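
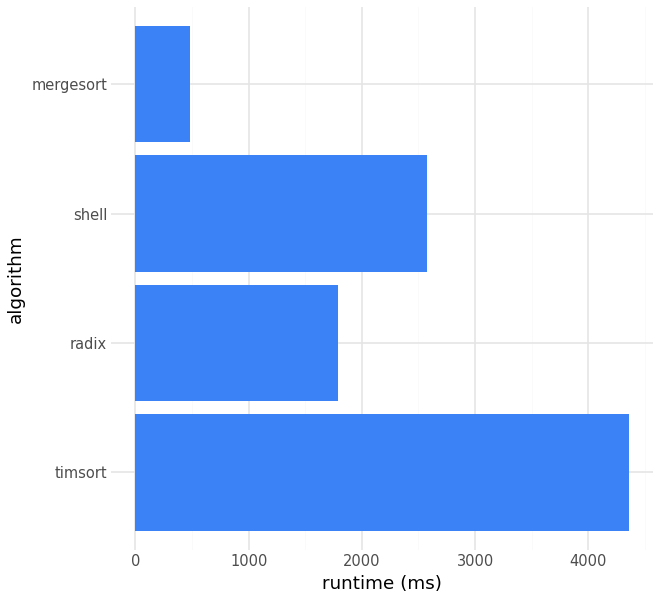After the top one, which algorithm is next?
Top 3: timsort ≈ 4500, shell ≈ 2500, radix ≈ 2000.

shell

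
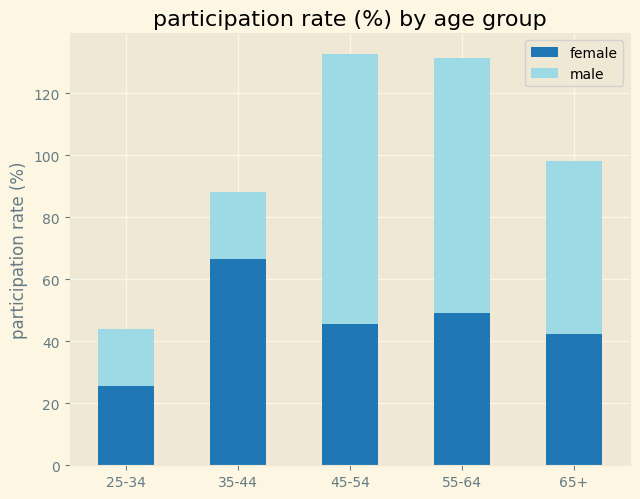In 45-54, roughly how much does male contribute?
male top ≈ 140, bottom ≈ 40; segment ≈ 100.

≈ 100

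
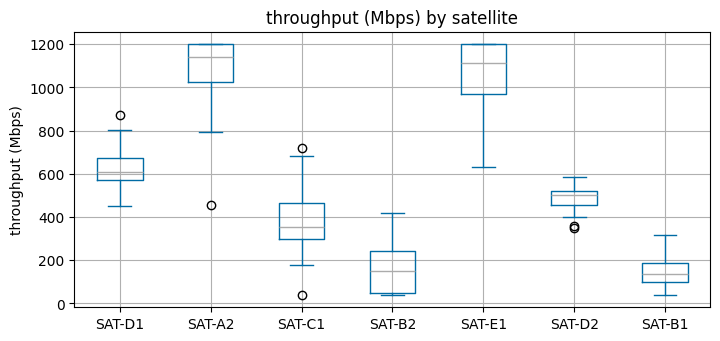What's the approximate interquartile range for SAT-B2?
≈ 200

Q3 ≈ 200, Q1 ≈ 0; IQR ≈ 200.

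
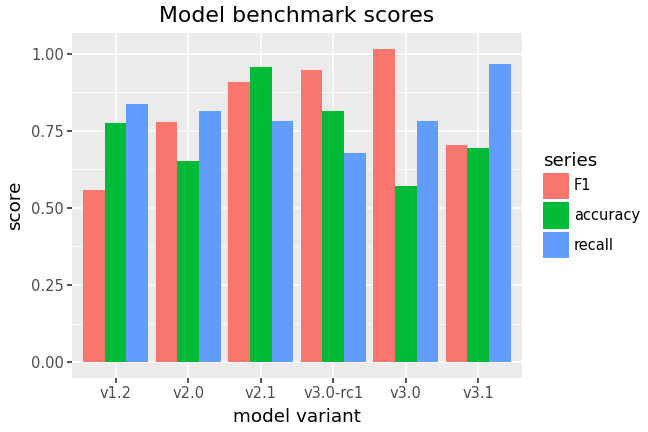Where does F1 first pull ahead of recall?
v2.0: F1 ≈ 0.8 vs recall ≈ 0.8 (not yet); v2.1: F1 ≈ 0.9 vs recall ≈ 0.8 (first crossover).

v2.1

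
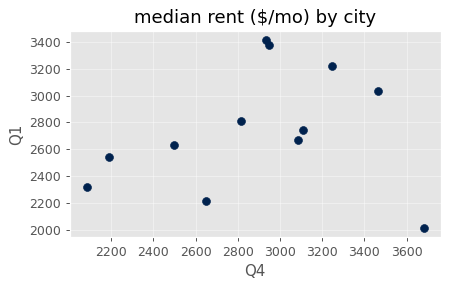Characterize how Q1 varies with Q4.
no clear correlation

Points are roughly uncorrelated; weak (|r| ≈ 0.2).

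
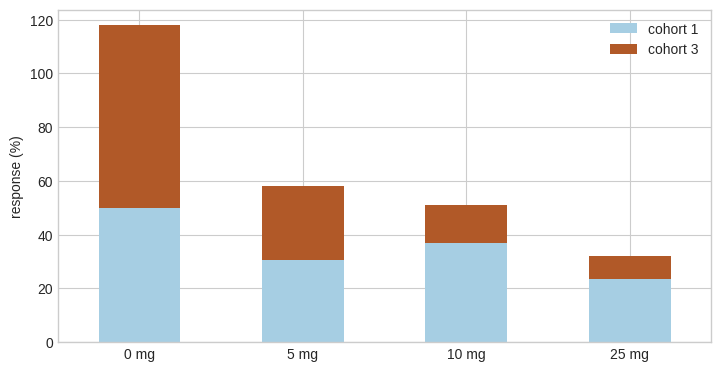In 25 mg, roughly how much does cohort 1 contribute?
≈ 20

cohort 1 top ≈ 20, bottom ≈ 0; segment ≈ 20.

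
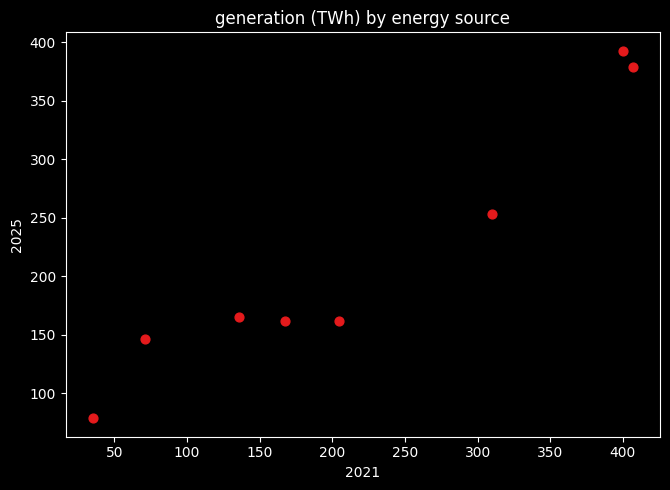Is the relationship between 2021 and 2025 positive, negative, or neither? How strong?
positive, strong

Points are positively correlated; strong (|r| ≈ 1.0).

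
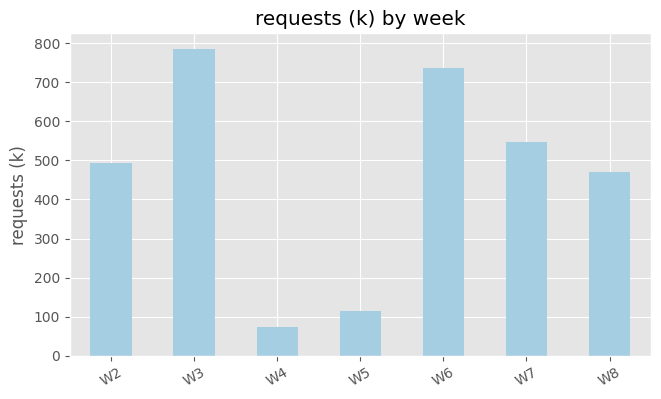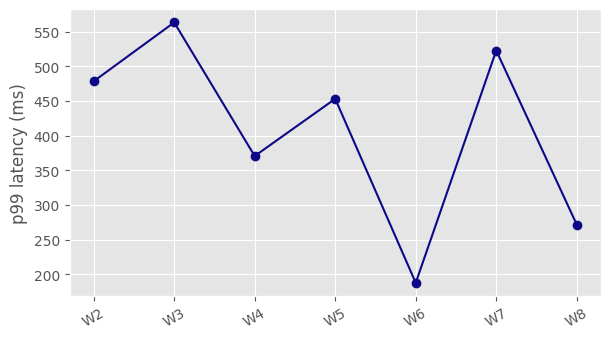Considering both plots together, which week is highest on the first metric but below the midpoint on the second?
Chart 2 median p99 latency (ms) ≈ 500; below-median weeks: W4, W6, W8. Among those, W6 has the highest requests (k) (≈ 700).

W6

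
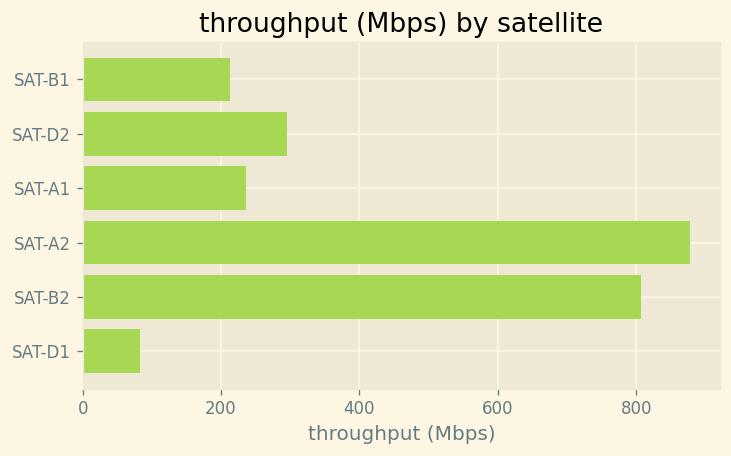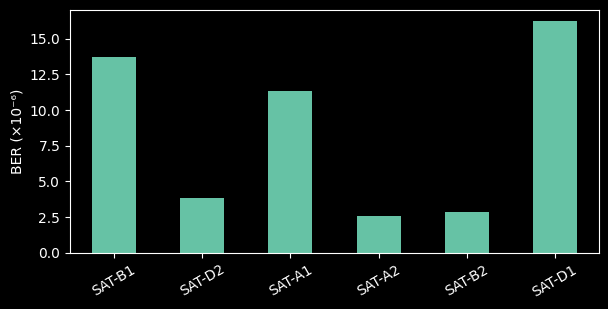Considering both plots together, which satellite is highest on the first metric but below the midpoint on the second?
SAT-A2

Chart 2 median BER (×10⁻⁶) ≈ 8; below-median satellites: SAT-D2, SAT-A2, SAT-B2. Among those, SAT-A2 has the highest throughput (Mbps) (≈ 900).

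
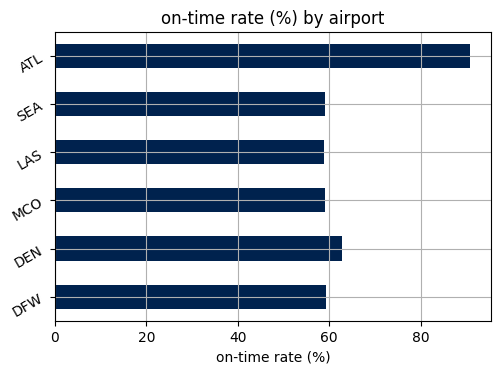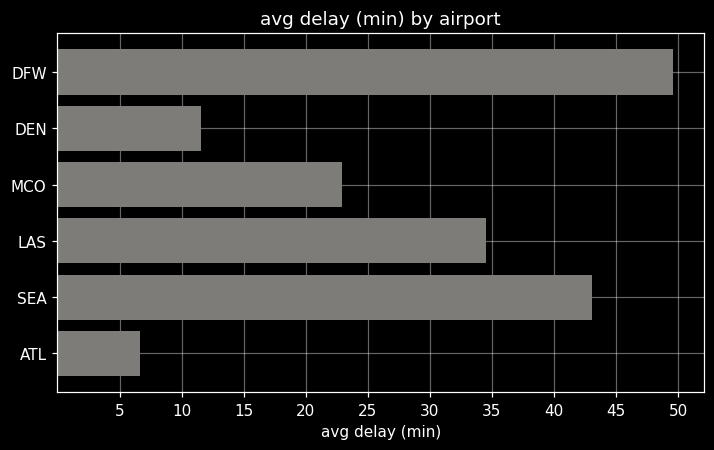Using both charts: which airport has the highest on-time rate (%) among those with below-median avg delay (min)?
ATL

Chart 2 median avg delay (min) ≈ 30; below-median airports: DEN, MCO, ATL. Among those, ATL has the highest on-time rate (%) (≈ 90).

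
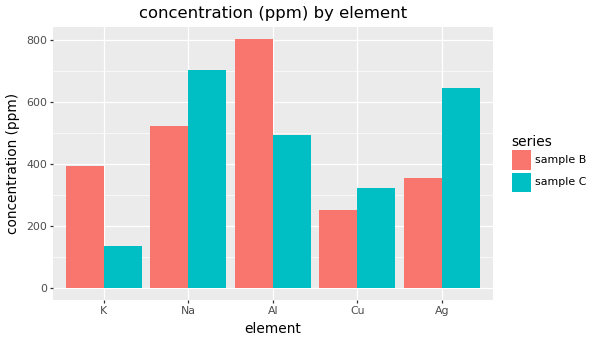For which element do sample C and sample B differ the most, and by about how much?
Al: sample C ≈ 500, sample B ≈ 800 → gap ≈ 300. Next-largest (Ag) is only ≈ 200.

Al, ≈ 300 ppm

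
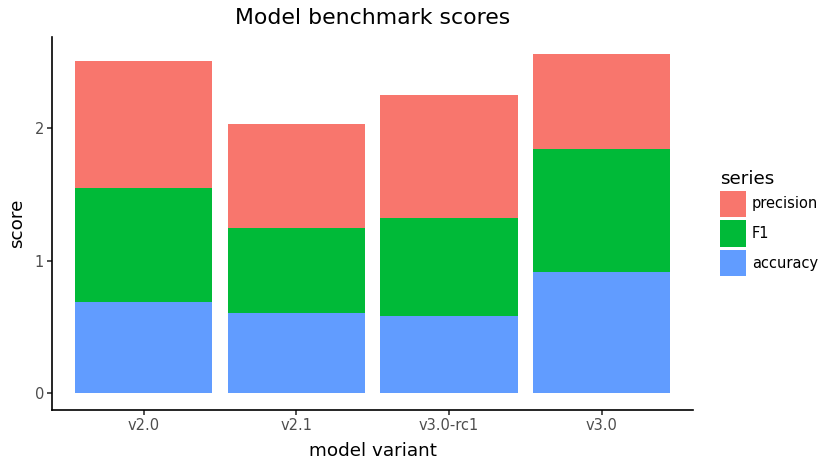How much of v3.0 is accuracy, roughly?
accuracy top ≈ 1.0, bottom ≈ 0.0; segment ≈ 1.0.

≈ 1.0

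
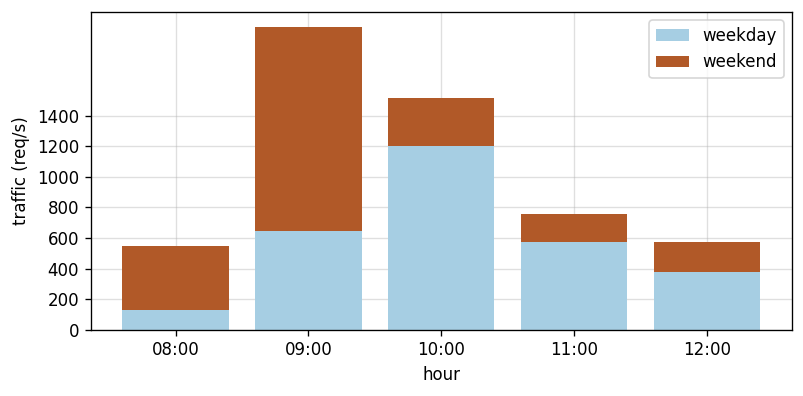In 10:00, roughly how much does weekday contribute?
≈ 1200

weekday top ≈ 1200, bottom ≈ 0; segment ≈ 1200.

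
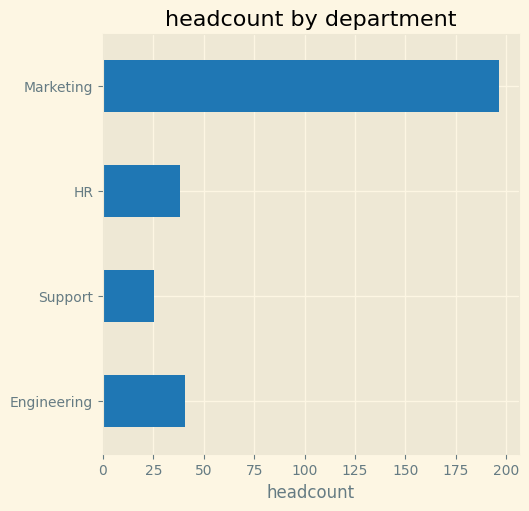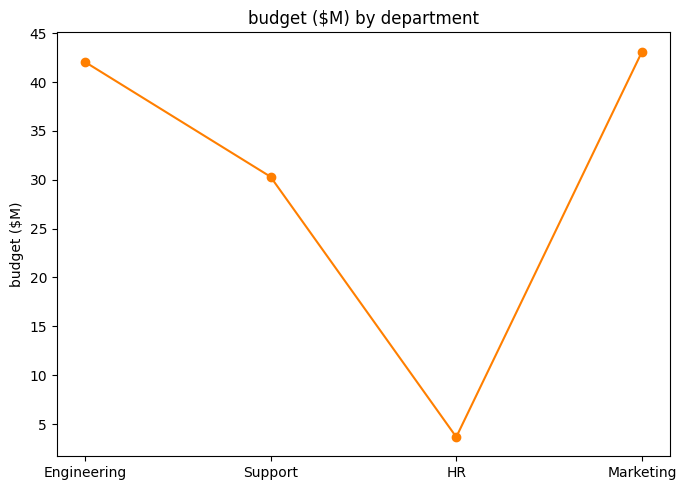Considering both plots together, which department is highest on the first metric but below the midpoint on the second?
HR

Chart 2 median budget ($M) ≈ 35; below-median departments: Support, HR. Among those, HR has the highest headcount (≈ 40).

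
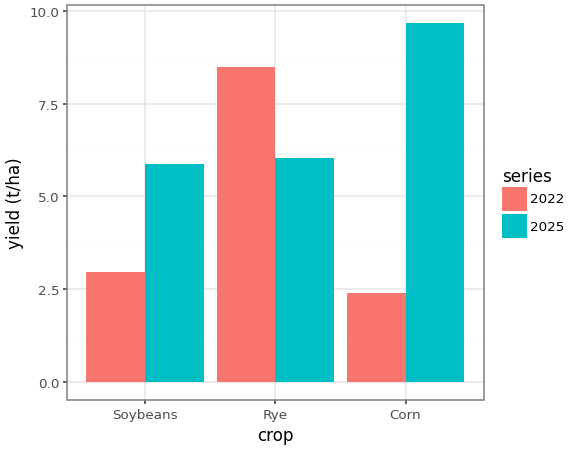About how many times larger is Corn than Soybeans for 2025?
≈ 1.67×

Corn ≈ 10, Soybeans ≈ 6; 10/6 ≈ 1.67.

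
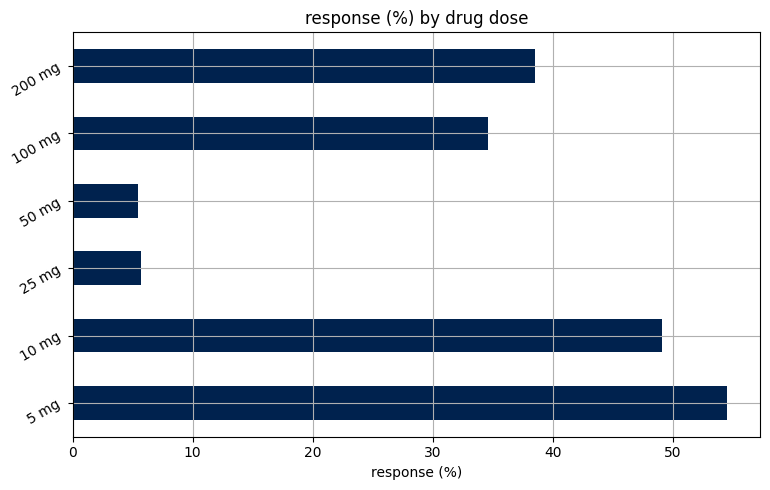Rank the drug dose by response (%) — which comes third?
200 mg

Top 4: 5 mg ≈ 55, 10 mg ≈ 50, 200 mg ≈ 40, 100 mg ≈ 35.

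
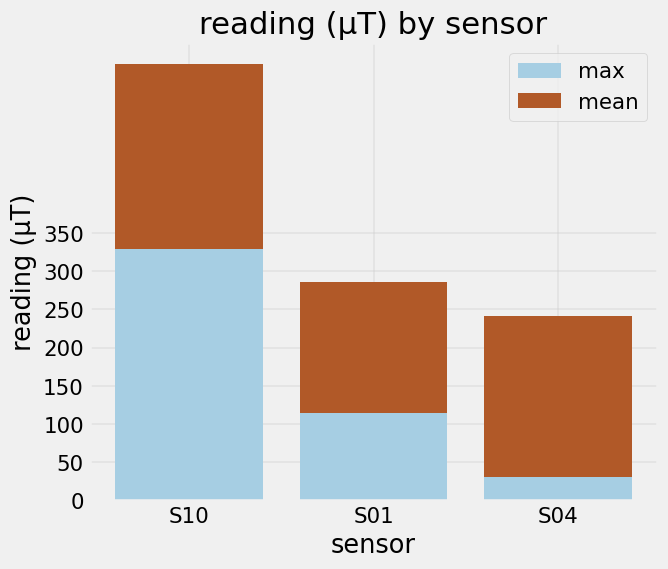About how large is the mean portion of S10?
≈ 200

mean top ≈ 550, bottom ≈ 350; segment ≈ 200.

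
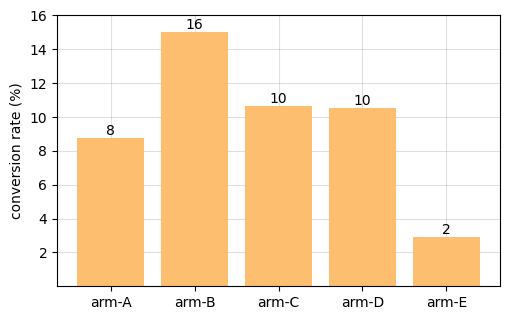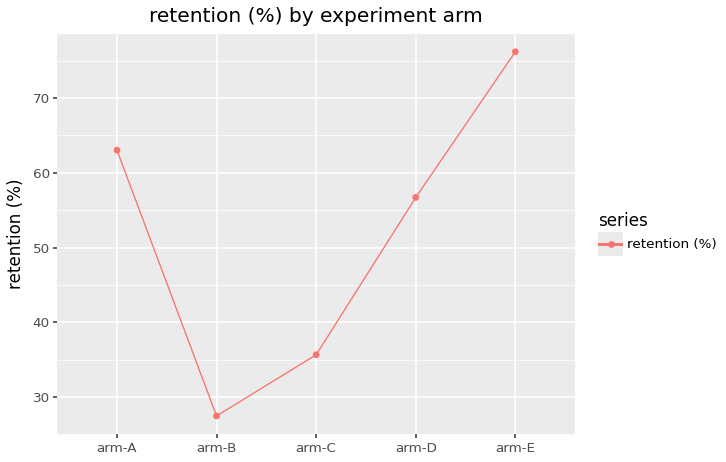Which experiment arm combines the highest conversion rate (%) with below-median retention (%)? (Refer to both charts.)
arm-B

Chart 2 median retention (%) ≈ 60; below-median experiment arms: arm-B, arm-C. Among those, arm-B has the highest conversion rate (%) (≈ 16).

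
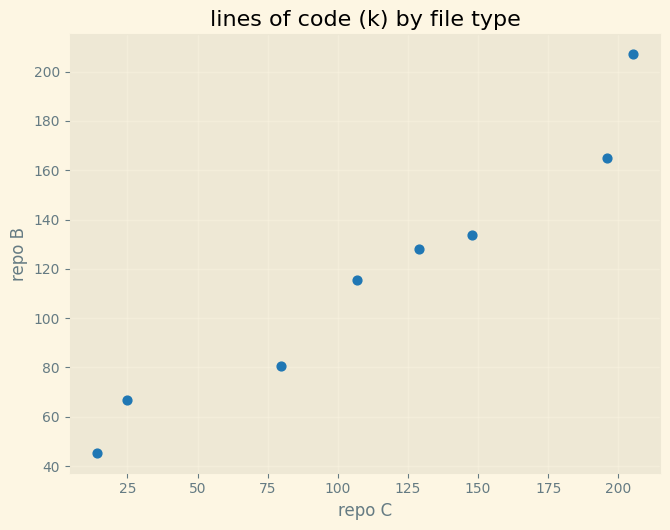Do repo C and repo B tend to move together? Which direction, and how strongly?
positive, strong

Points are positively correlated; strong (|r| ≈ 1.0).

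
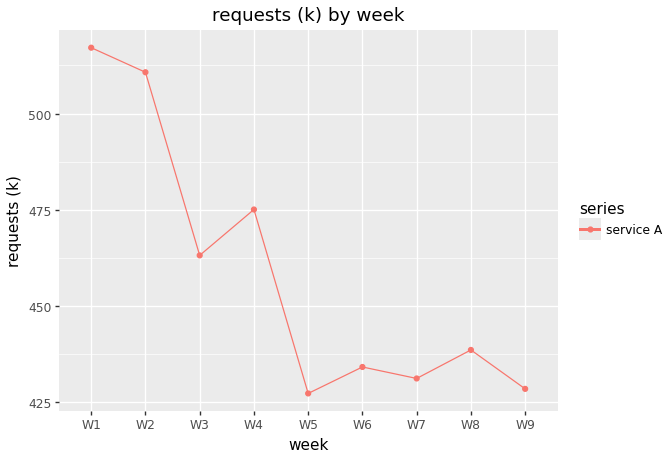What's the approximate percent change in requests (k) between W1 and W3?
≈ -11.5%

W1 ≈ 520, W3 ≈ 460; (460 − 520) / 520 ≈ -11.5%.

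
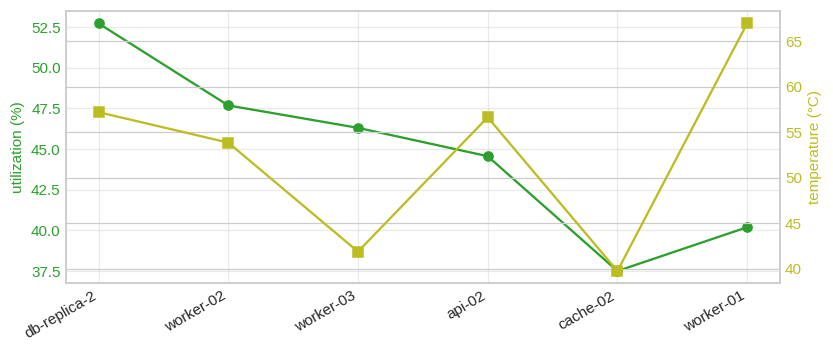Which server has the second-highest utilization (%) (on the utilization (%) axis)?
Top 3 (on the utilization (%) axis): db-replica-2 ≈ 52, worker-02 ≈ 48, worker-03 ≈ 46.

worker-02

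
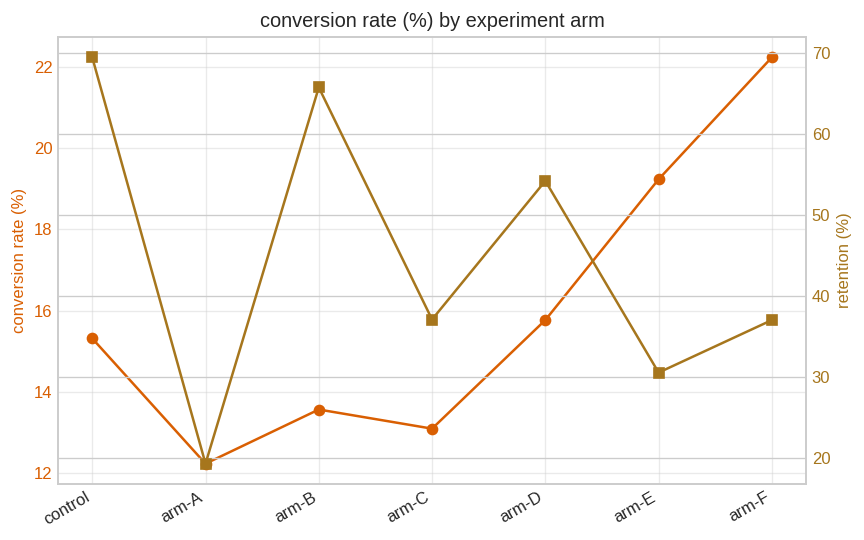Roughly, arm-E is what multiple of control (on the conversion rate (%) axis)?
≈ 1.27×

arm-E ≈ 19, control ≈ 15; 19/15 ≈ 1.27.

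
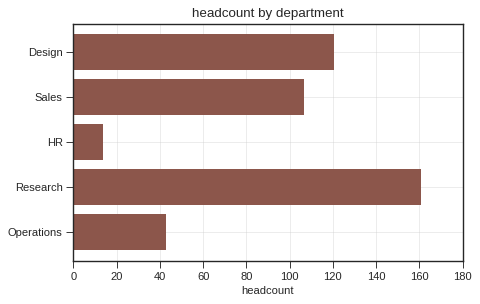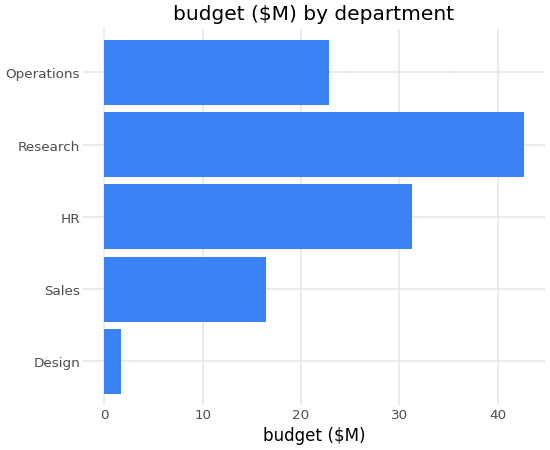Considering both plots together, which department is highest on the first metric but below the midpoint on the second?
Design

Chart 2 median budget ($M) ≈ 25; below-median departments: Design, Sales. Among those, Design has the highest headcount (≈ 120).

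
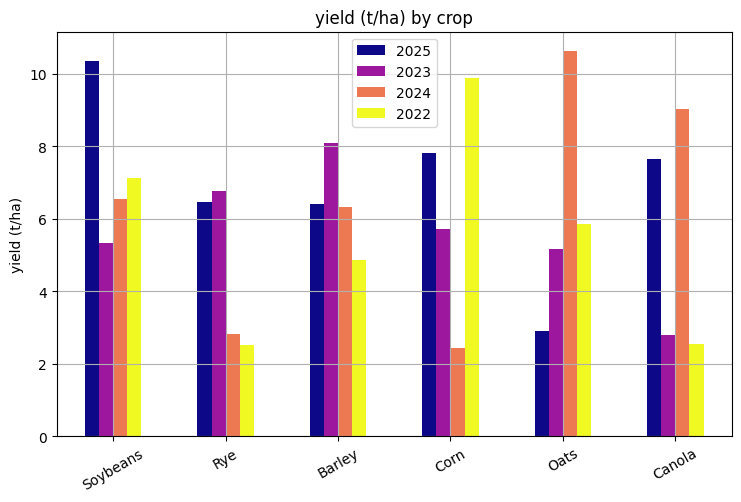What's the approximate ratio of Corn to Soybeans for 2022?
Corn ≈ 10, Soybeans ≈ 7; 10/7 ≈ 1.43.

≈ 1.43×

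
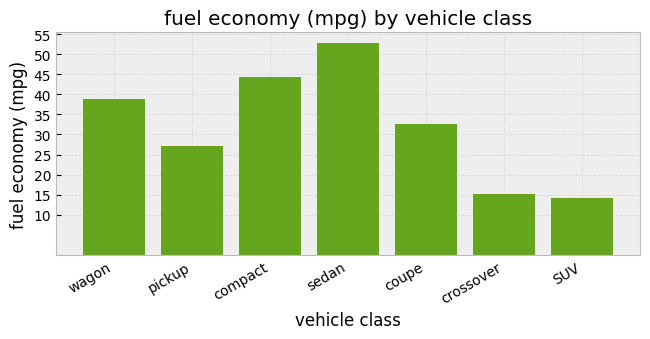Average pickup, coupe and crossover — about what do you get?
≈ 25

(25 + 35 + 15) / 3 ≈ 25.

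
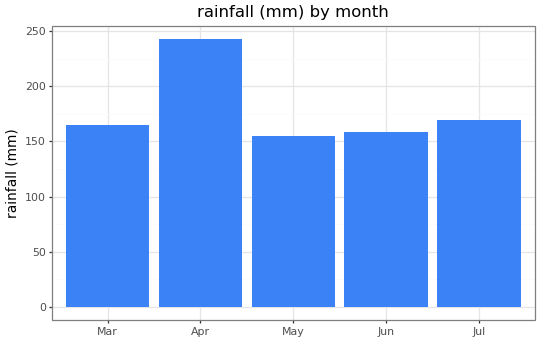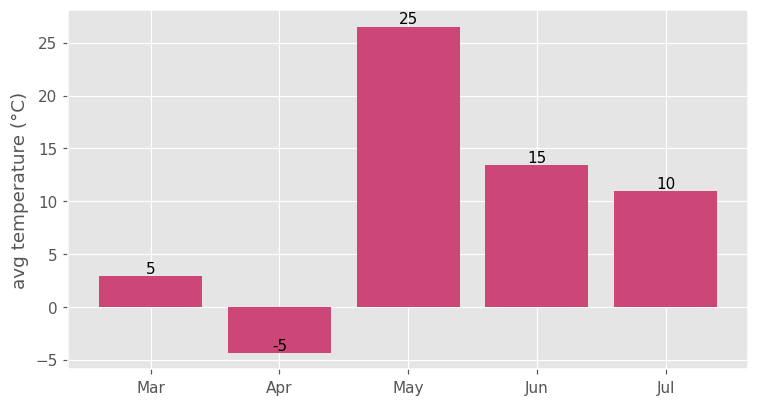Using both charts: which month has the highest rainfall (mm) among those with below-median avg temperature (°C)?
Apr

Chart 2 median avg temperature (°C) ≈ 10; below-median months: Mar, Apr. Among those, Apr has the highest rainfall (mm) (≈ 250).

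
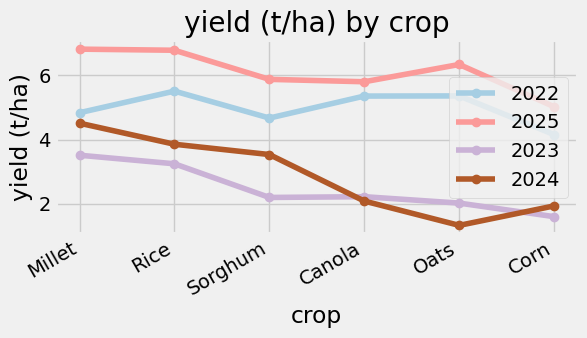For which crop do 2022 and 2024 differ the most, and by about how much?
Oats, ≈ 4.0 t/ha

Oats: 2022 ≈ 5.5, 2024 ≈ 1.5 → gap ≈ 4.0. Next-largest (Canola) is only ≈ 3.5.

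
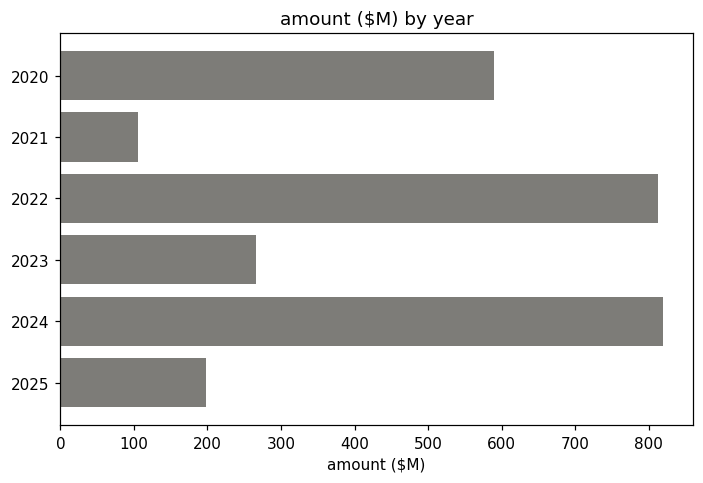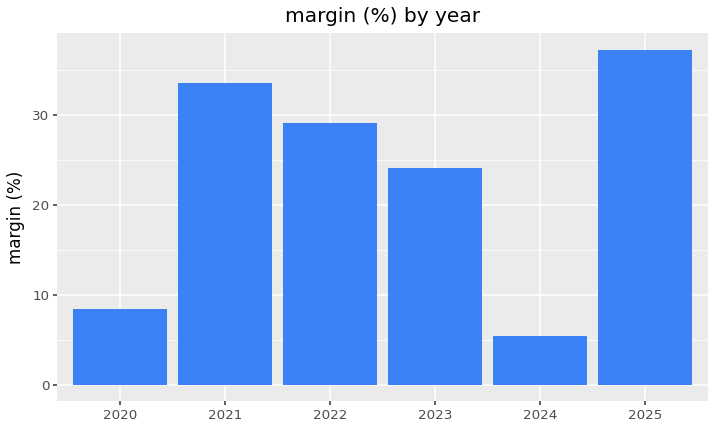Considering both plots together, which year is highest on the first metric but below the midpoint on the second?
Chart 2 median margin (%) ≈ 25; below-median years: 2020, 2023, 2024. Among those, 2024 has the highest amount ($M) (≈ 800).

2024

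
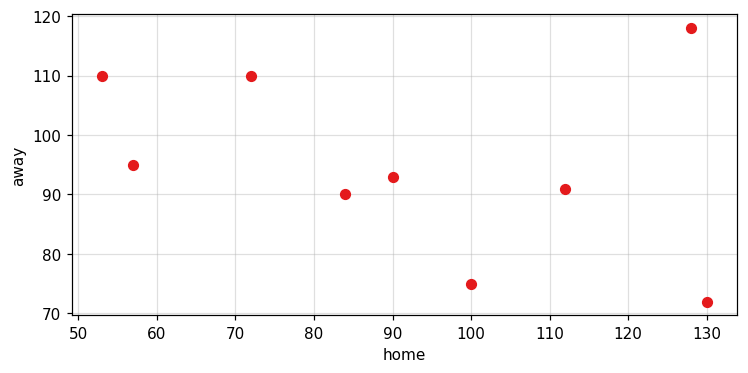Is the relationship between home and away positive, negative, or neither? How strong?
negative, weak

Points are negatively correlated; weak (|r| ≈ 0.3).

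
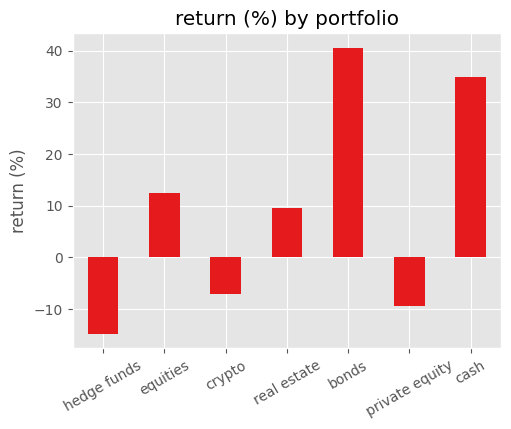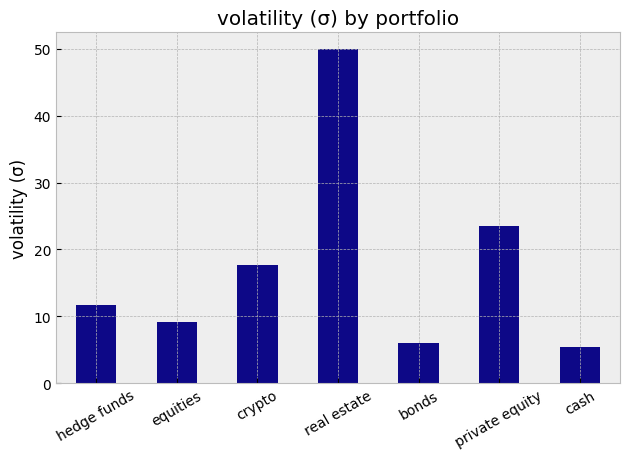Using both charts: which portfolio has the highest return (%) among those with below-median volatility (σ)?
bonds

Chart 2 median volatility (σ) ≈ 10; below-median portfolios: equities, bonds, cash. Among those, bonds has the highest return (%) (≈ 40).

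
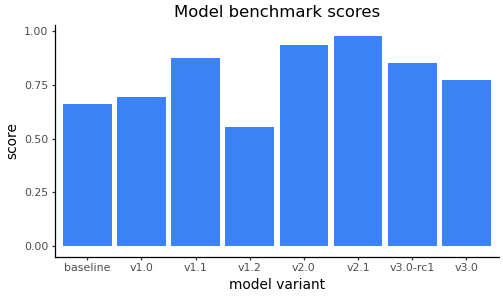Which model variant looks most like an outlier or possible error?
v1.2

v1.2 ≈ 0.6; the rest sit between ≈ 0.7 and ≈ 1.0.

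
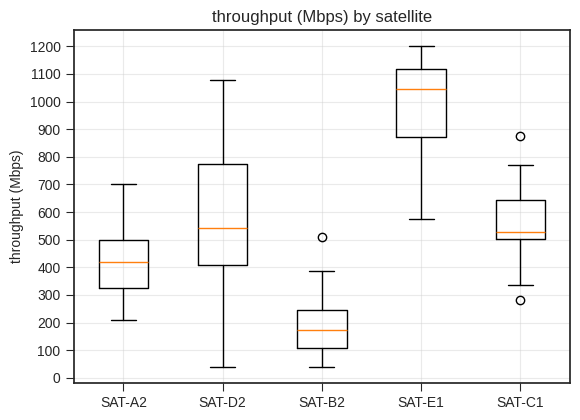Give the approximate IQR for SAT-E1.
Q3 ≈ 1100, Q1 ≈ 900; IQR ≈ 200.

≈ 200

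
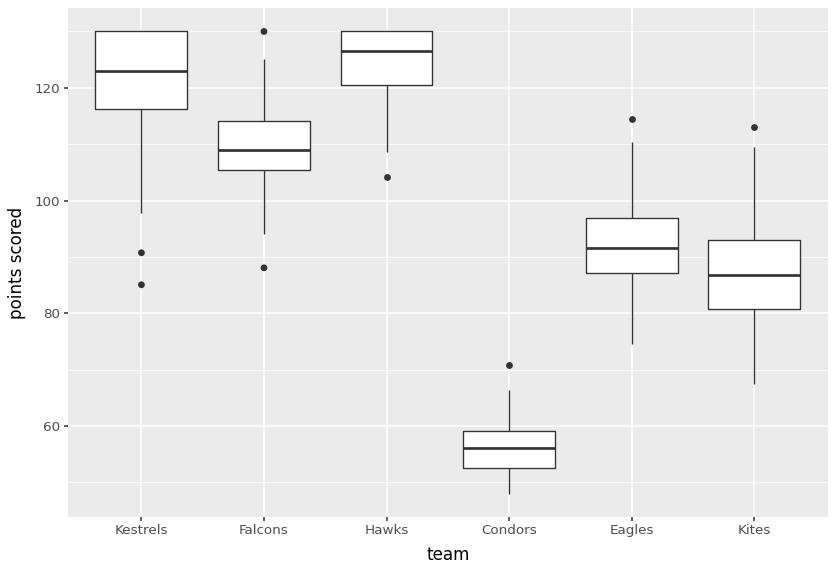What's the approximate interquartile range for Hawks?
Q3 ≈ 130, Q1 ≈ 120; IQR ≈ 10.

≈ 10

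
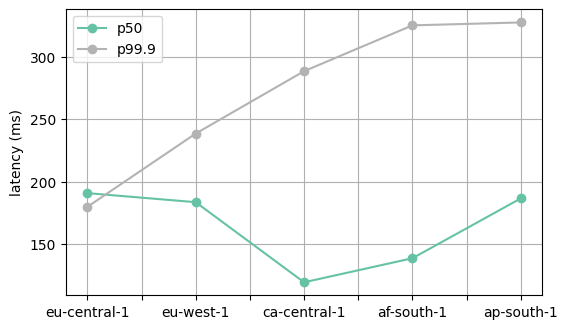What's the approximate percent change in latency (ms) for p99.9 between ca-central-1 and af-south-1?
ca-central-1 ≈ 280, af-south-1 ≈ 320; (320 − 280) / 280 ≈ +14.3%.

≈ +14.3%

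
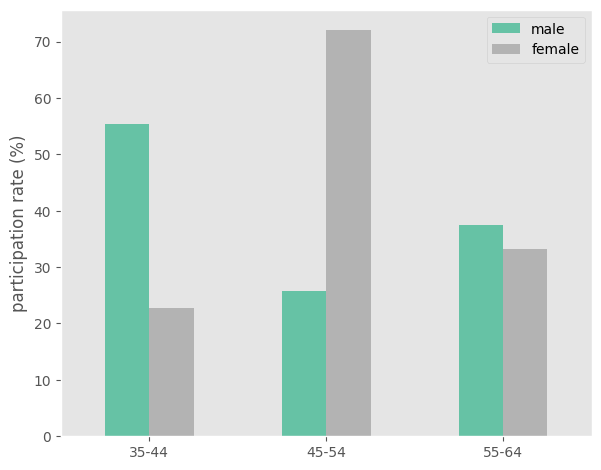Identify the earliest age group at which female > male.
35-44: female ≈ 20 vs male ≈ 60 (not yet); 45-54: female ≈ 70 vs male ≈ 30 (first crossover).

45-54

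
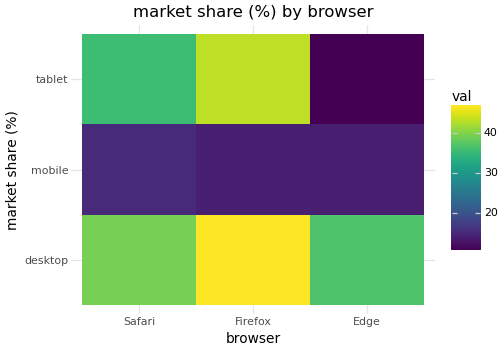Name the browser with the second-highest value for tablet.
Safari

Top 3 for tablet: Firefox ≈ 45, Safari ≈ 35, Edge ≈ 10.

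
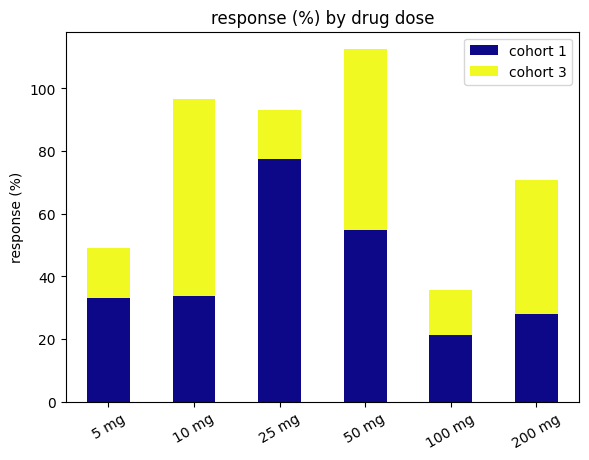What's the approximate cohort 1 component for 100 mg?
cohort 1 top ≈ 20, bottom ≈ 0; segment ≈ 20.

≈ 20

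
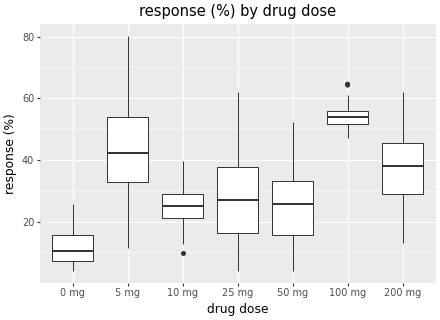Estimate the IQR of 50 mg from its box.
Q3 ≈ 35, Q1 ≈ 15; IQR ≈ 20.

≈ 20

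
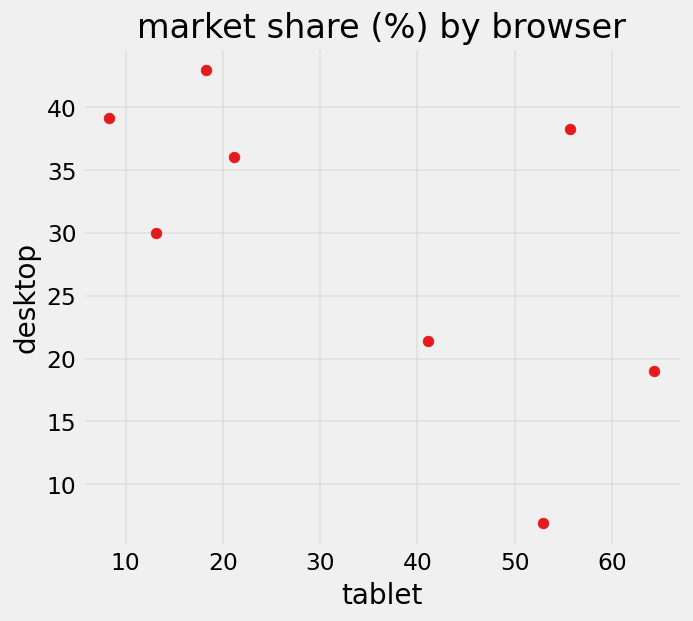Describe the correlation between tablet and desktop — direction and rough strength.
negative, moderate

Points are negatively correlated; moderate (|r| ≈ 0.6).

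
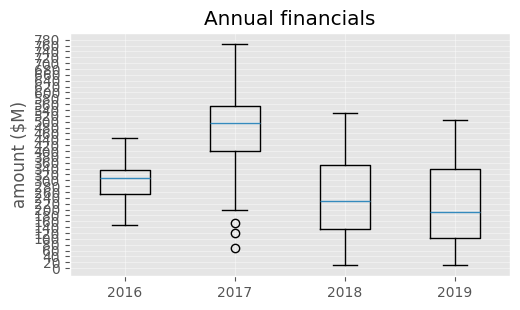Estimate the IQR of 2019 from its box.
≈ 240

Q3 ≈ 340, Q1 ≈ 100; IQR ≈ 240.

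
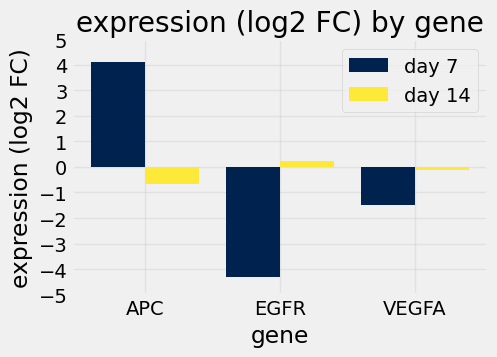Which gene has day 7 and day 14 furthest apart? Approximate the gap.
APC, ≈ 5 log2 FC

APC: day 7 ≈ 4, day 14 ≈ -1 → gap ≈ 5. Next-largest (EGFR) is only ≈ 4.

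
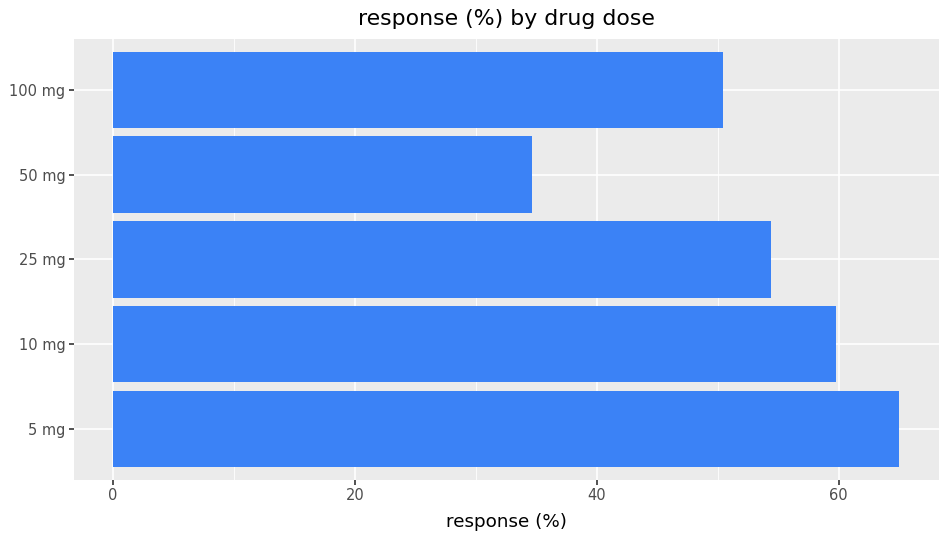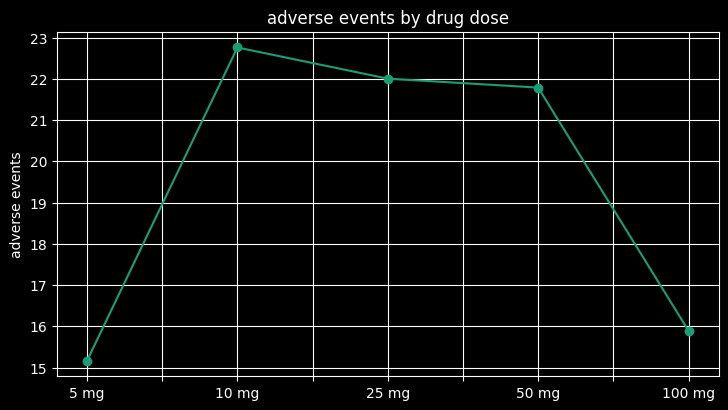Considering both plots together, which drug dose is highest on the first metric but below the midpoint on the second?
Chart 2 median adverse events ≈ 20; below-median drug doses: 5 mg, 100 mg. Among those, 5 mg has the highest response (%) (≈ 70).

5 mg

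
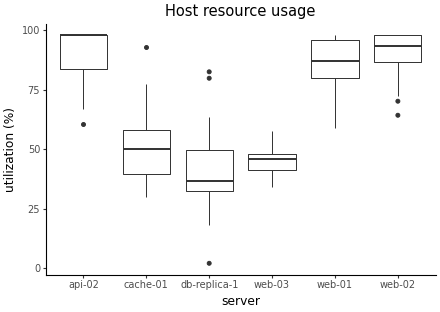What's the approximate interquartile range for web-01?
≈ 15

Q3 ≈ 95, Q1 ≈ 80; IQR ≈ 15.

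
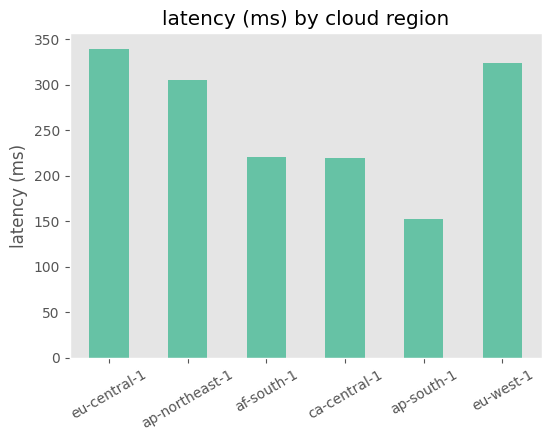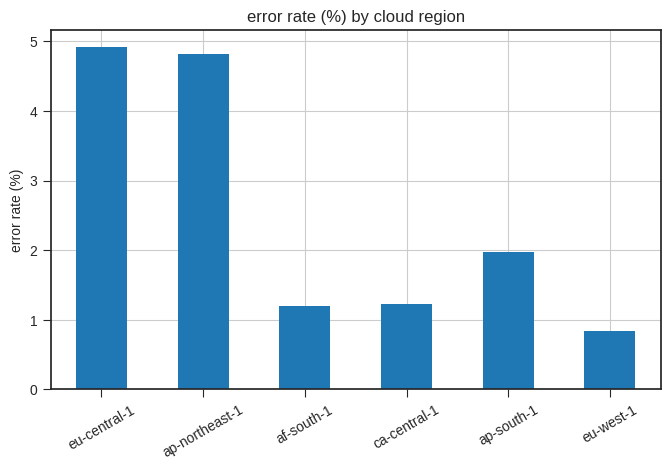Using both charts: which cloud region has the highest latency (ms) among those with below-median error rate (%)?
eu-west-1

Chart 2 median error rate (%) ≈ 1.5; below-median cloud regions: af-south-1, ca-central-1, eu-west-1. Among those, eu-west-1 has the highest latency (ms) (≈ 300).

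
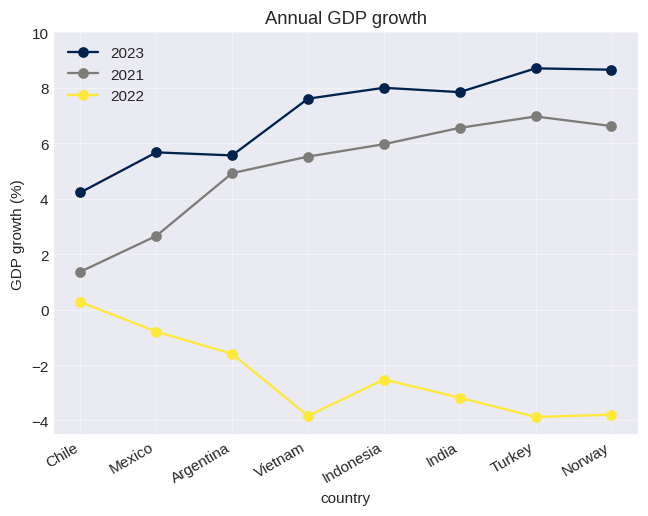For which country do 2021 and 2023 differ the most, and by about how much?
Mexico: 2021 ≈ 2, 2023 ≈ 6 → gap ≈ 4. Next-largest (Chile) is only ≈ 2.

Mexico, ≈ 4 %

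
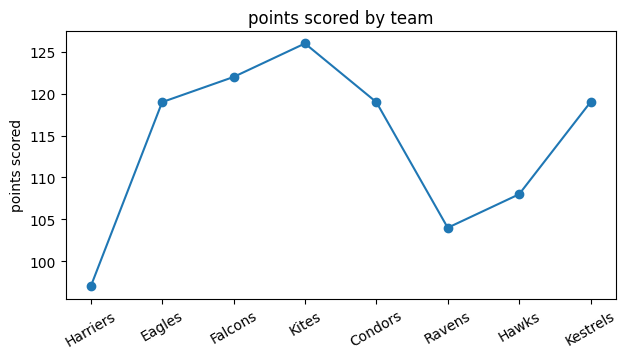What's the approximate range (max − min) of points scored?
Max Kites ≈ 125, min Harriers ≈ 95; range ≈ 30.

≈ 30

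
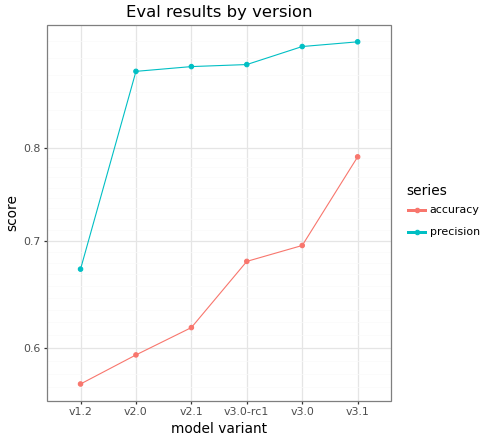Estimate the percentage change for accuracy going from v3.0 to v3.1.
≈ +14.3%

v3.0 ≈ 0.70, v3.1 ≈ 0.80; (0.80 − 0.70) / 0.70 ≈ +14.3%.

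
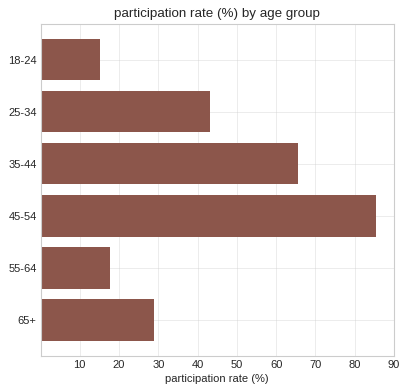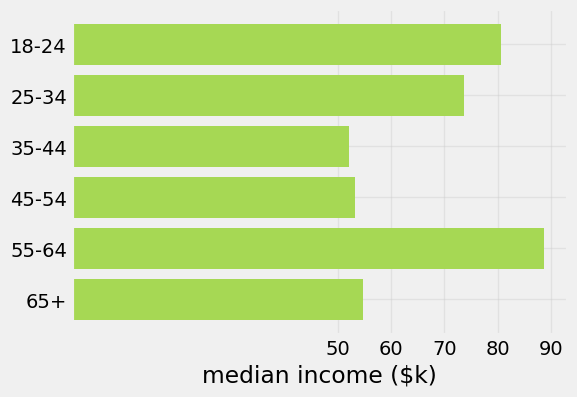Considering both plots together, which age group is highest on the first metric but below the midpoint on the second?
45-54

Chart 2 median median income ($k) ≈ 60; below-median age groups: 35-44, 45-54, 65+. Among those, 45-54 has the highest participation rate (%) (≈ 90).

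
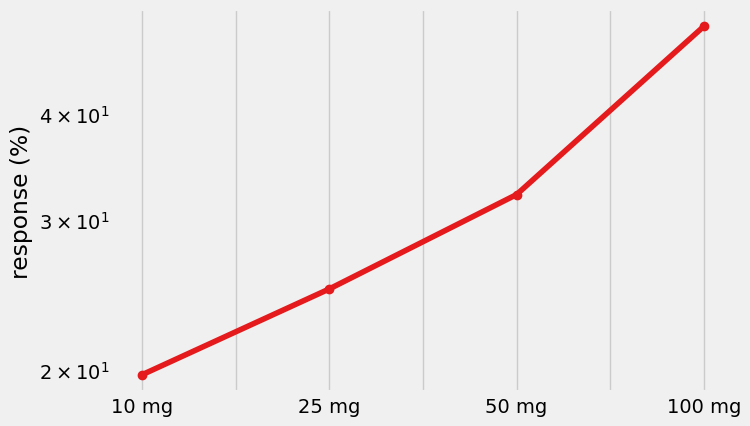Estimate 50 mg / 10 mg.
≈ 1.5×

50 mg ≈ 30, 10 mg ≈ 20; 30/20 ≈ 1.5.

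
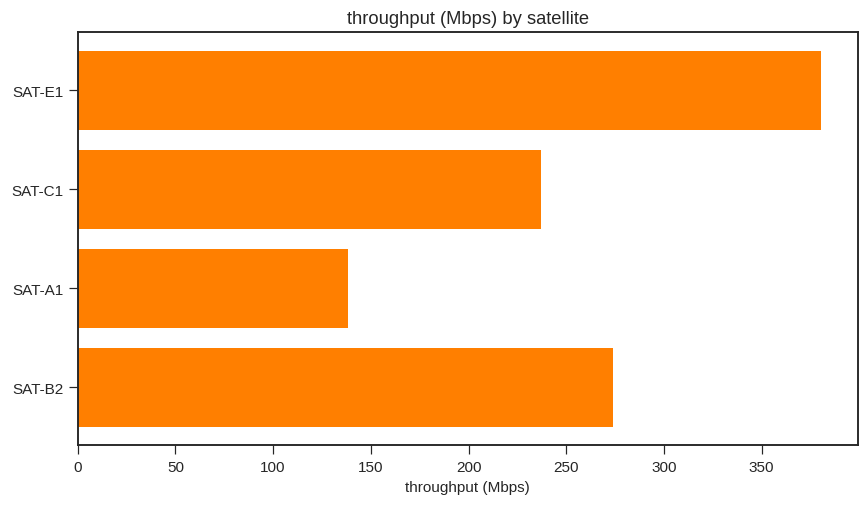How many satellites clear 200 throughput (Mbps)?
Above 200: SAT-E1, SAT-C1, SAT-B2.

3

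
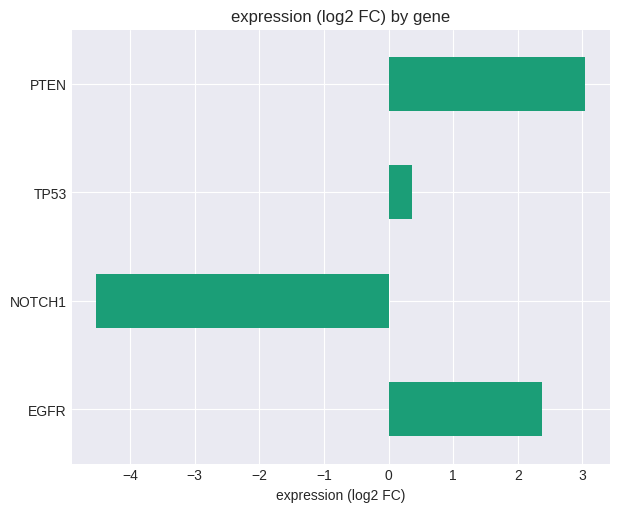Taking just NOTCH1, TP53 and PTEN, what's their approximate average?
(-5 + 0 + 3) / 3 ≈ -1.

≈ -1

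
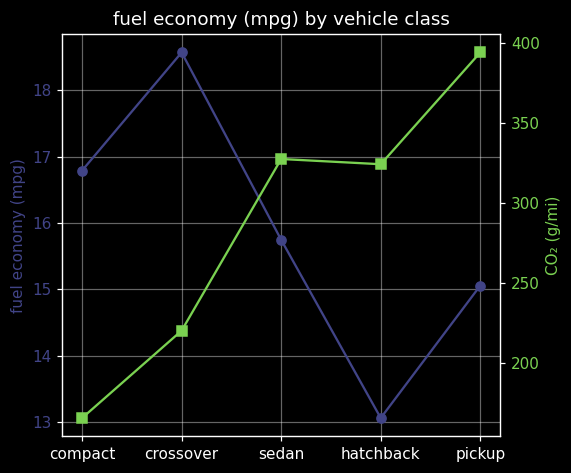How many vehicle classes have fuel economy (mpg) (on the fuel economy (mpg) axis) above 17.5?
Above 17.5: crossover.

1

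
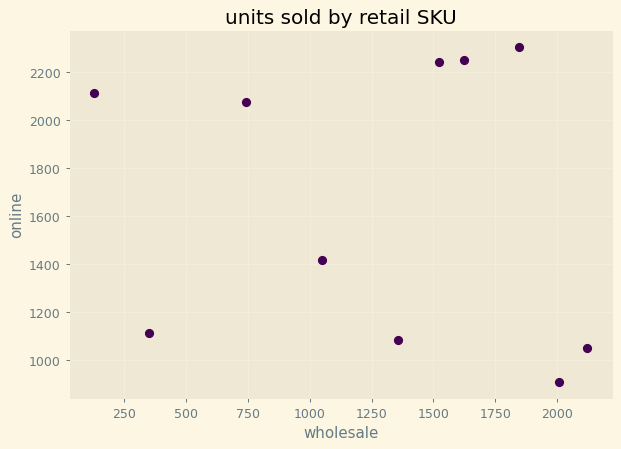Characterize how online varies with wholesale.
no clear correlation

Points are roughly uncorrelated; weak (|r| ≈ 0.2).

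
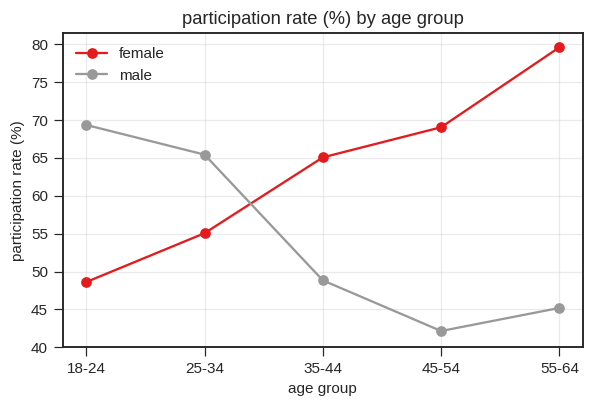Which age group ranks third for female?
Top 4 for female: 55-64 ≈ 80, 45-54 ≈ 70, 35-44 ≈ 65, 25-34 ≈ 55.

35-44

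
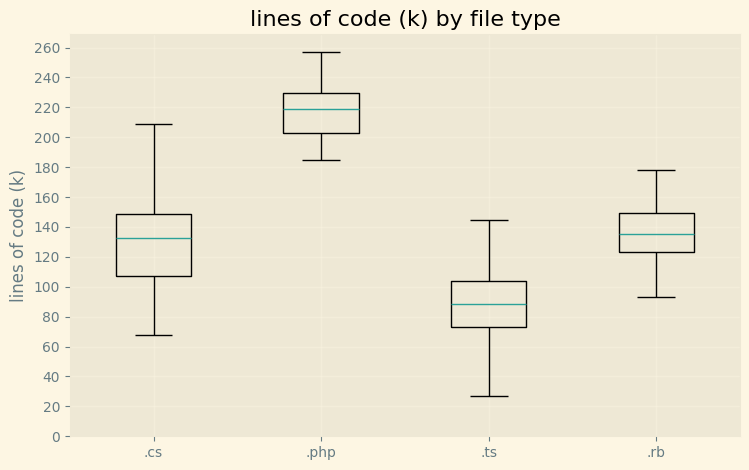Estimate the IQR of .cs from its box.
Q3 ≈ 140, Q1 ≈ 100; IQR ≈ 40.

≈ 40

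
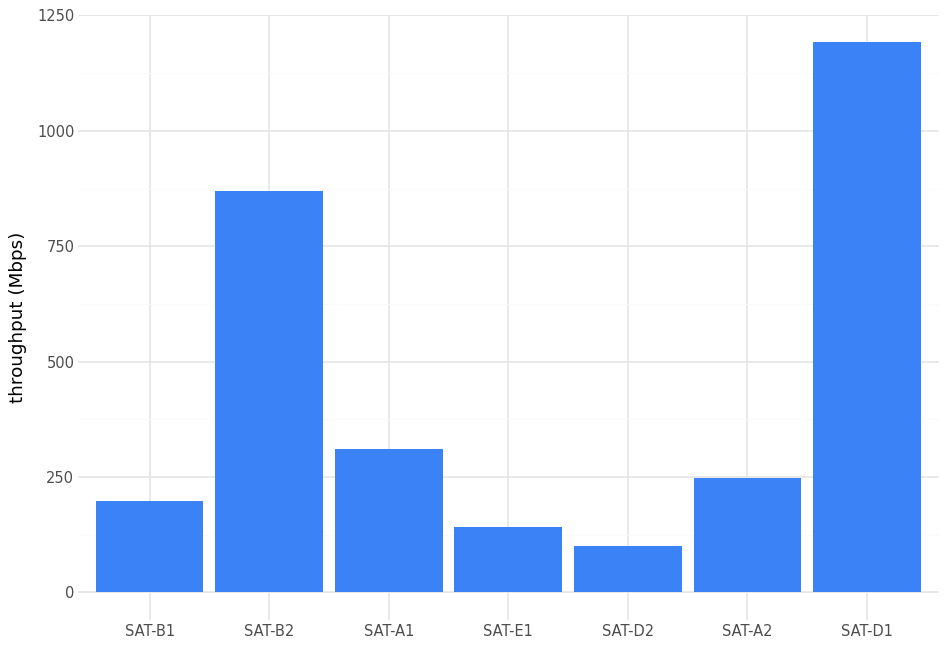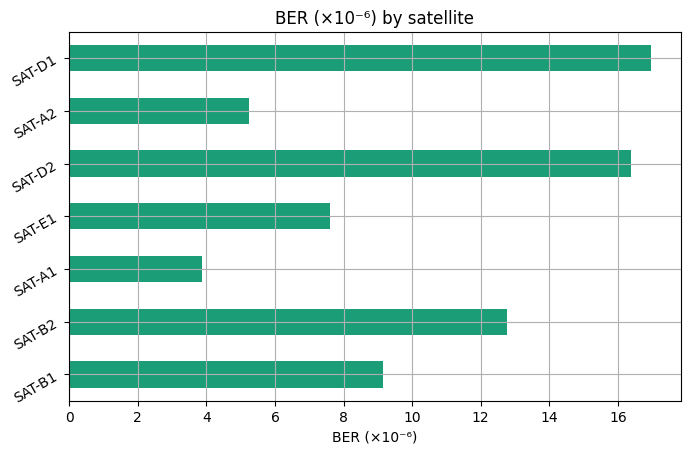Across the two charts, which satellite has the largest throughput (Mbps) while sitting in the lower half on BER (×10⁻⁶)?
SAT-A1

Chart 2 median BER (×10⁻⁶) ≈ 10; below-median satellites: SAT-A1, SAT-E1, SAT-A2. Among those, SAT-A1 has the highest throughput (Mbps) (≈ 400).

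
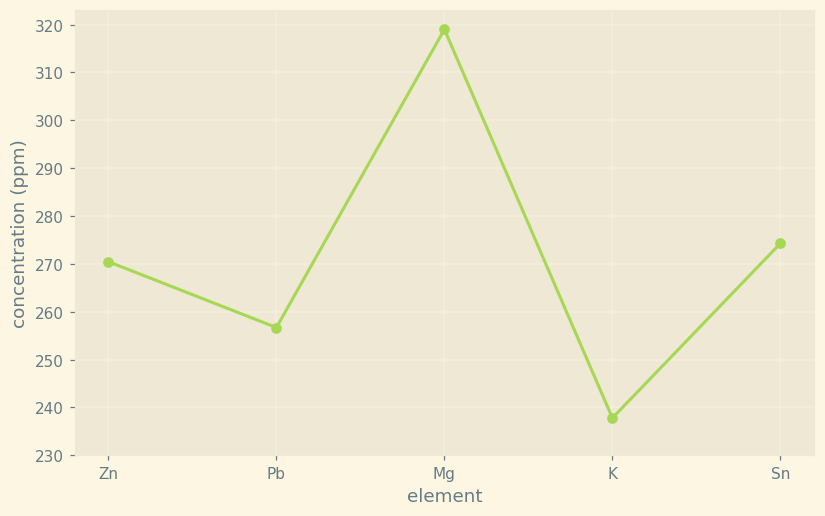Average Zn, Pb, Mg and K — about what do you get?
(270 + 260 + 320 + 240) / 4 ≈ 272.

≈ 272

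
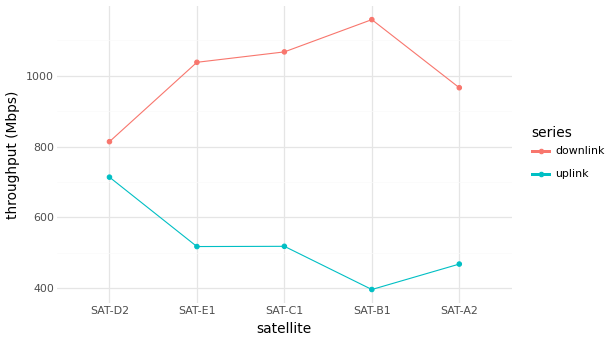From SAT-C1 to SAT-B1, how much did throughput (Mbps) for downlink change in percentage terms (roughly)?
SAT-C1 ≈ 1100, SAT-B1 ≈ 1200; (1200 − 1100) / 1100 ≈ +9.1%.

≈ +9.1%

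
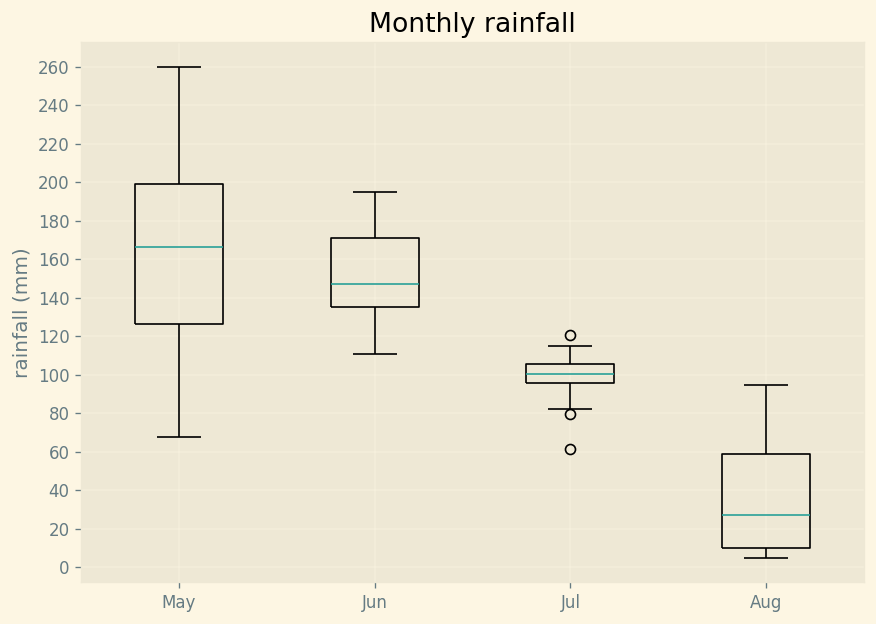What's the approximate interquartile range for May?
Q3 ≈ 200, Q1 ≈ 120; IQR ≈ 80.

≈ 80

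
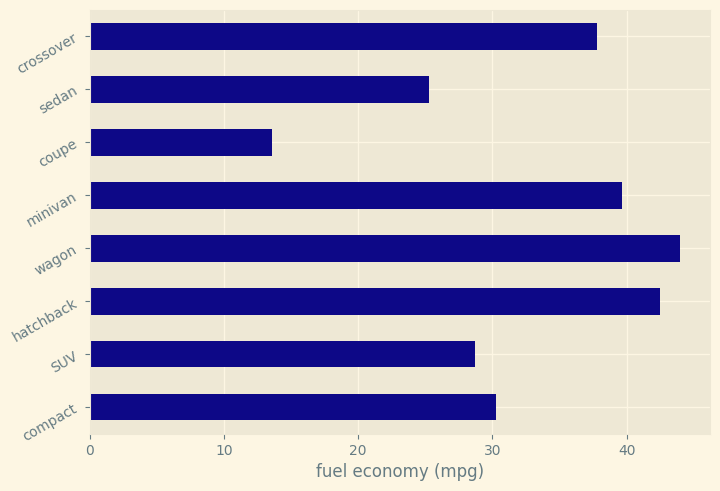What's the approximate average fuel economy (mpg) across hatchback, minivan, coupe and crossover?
≈ 34

(40 + 40 + 15 + 40) / 4 ≈ 34.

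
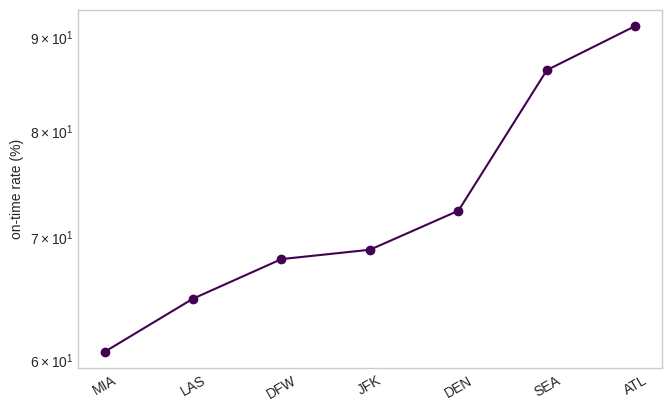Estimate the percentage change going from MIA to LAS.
MIA ≈ 60, LAS ≈ 65; (65 − 60) / 60 ≈ +8.3%.

≈ +8.3%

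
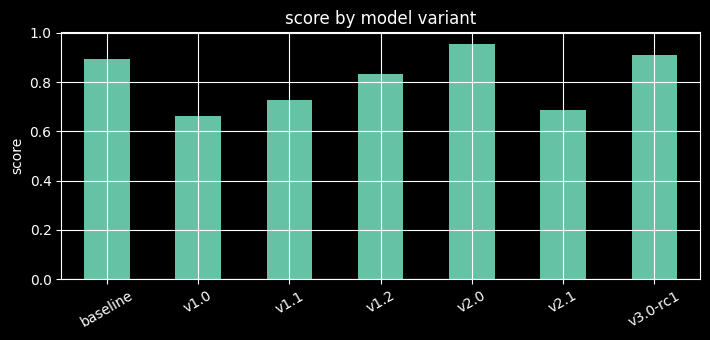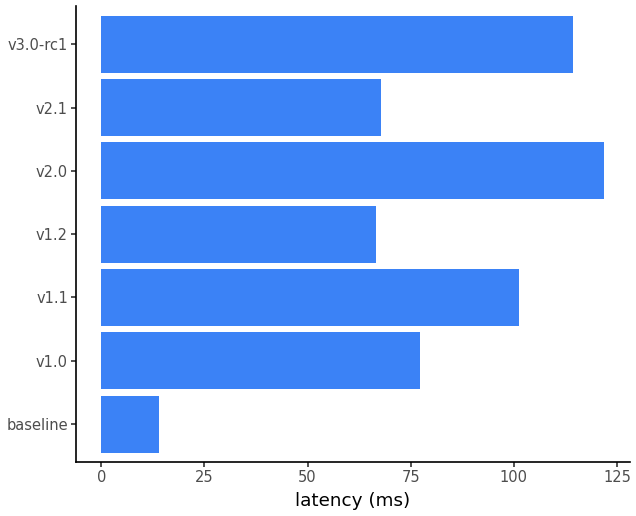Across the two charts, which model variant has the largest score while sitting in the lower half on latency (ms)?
Chart 2 median latency (ms) ≈ 80; below-median model variants: baseline, v1.2, v2.1. Among those, baseline has the highest score (≈ 0.9).

baseline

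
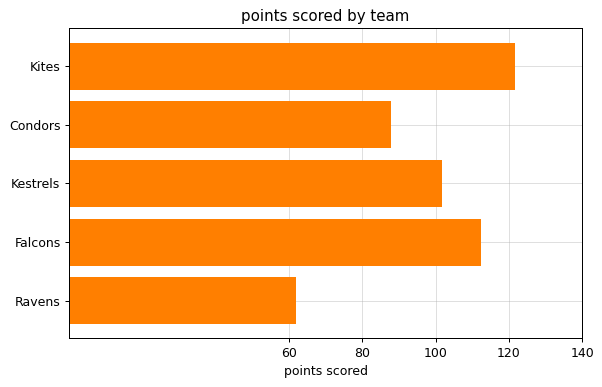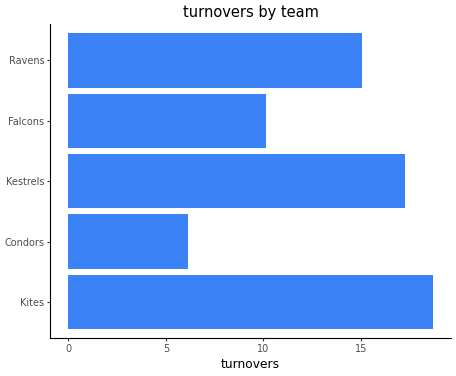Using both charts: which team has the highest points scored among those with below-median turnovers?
Chart 2 median turnovers ≈ 16; below-median teams: Condors, Falcons. Among those, Falcons has the highest points scored (≈ 120).

Falcons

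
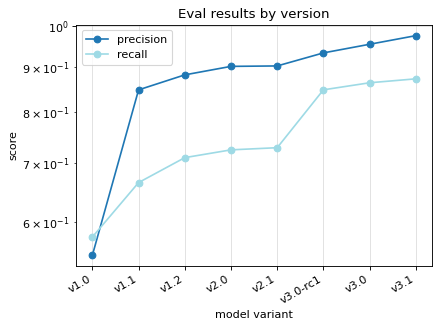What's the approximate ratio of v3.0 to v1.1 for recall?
≈ 1.31×

v3.0 ≈ 0.85, v1.1 ≈ 0.65; 0.85/0.65 ≈ 1.31.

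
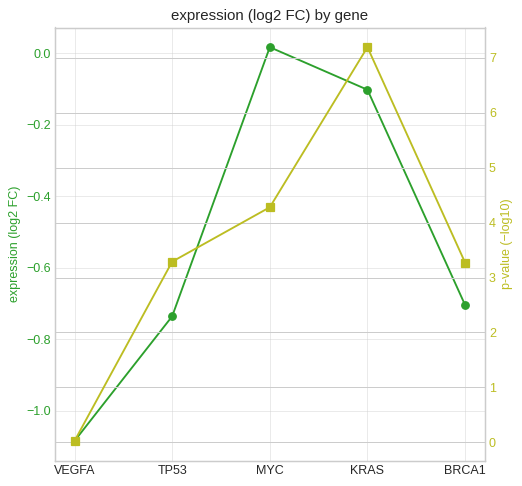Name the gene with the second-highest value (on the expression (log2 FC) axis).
KRAS

Top 3 (on the expression (log2 FC) axis): MYC ≈ 0.0, KRAS ≈ -0.1, BRCA1 ≈ -0.7.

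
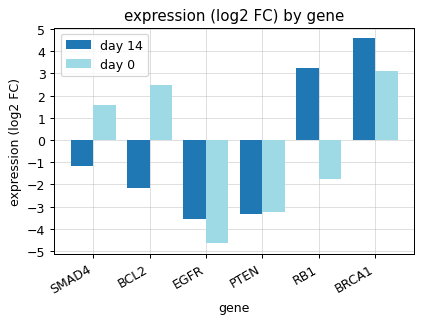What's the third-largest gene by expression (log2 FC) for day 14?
SMAD4

Top 4 for day 14: BRCA1 ≈ 5, RB1 ≈ 3, SMAD4 ≈ -1, BCL2 ≈ -2.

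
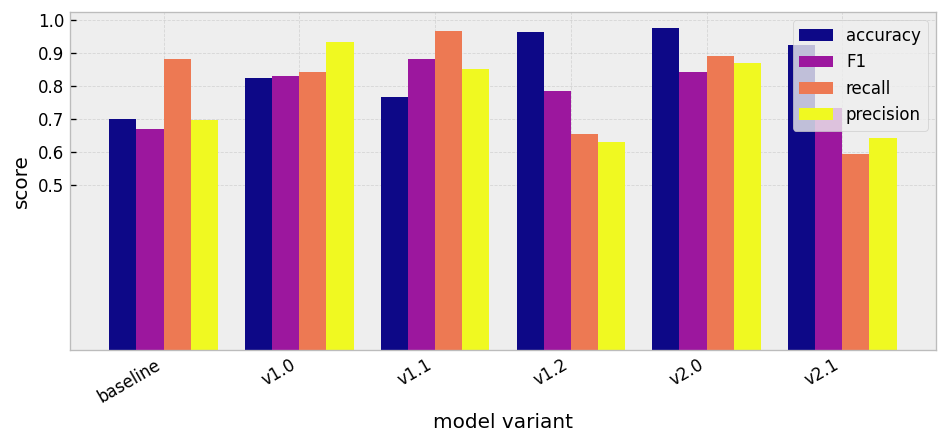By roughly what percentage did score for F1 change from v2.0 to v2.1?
≈ -12.5%

v2.0 ≈ 0.8, v2.1 ≈ 0.7; (0.7 − 0.8) / 0.8 ≈ -12.5%.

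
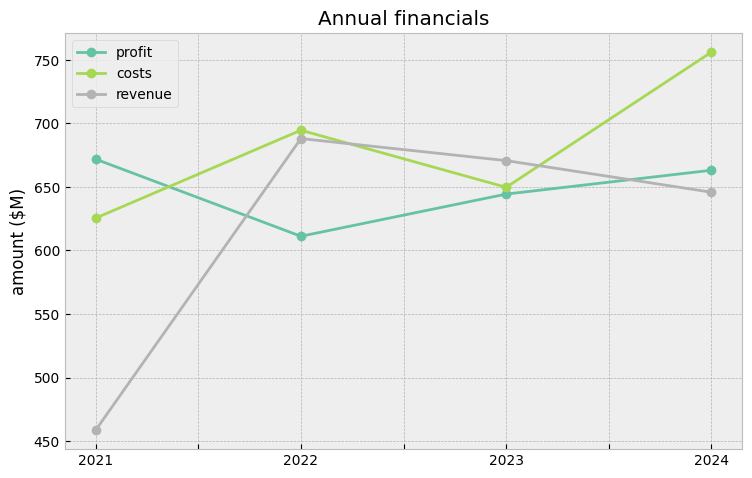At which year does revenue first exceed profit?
2022

2021: revenue ≈ 450 vs profit ≈ 675 (not yet); 2022: revenue ≈ 700 vs profit ≈ 600 (first crossover).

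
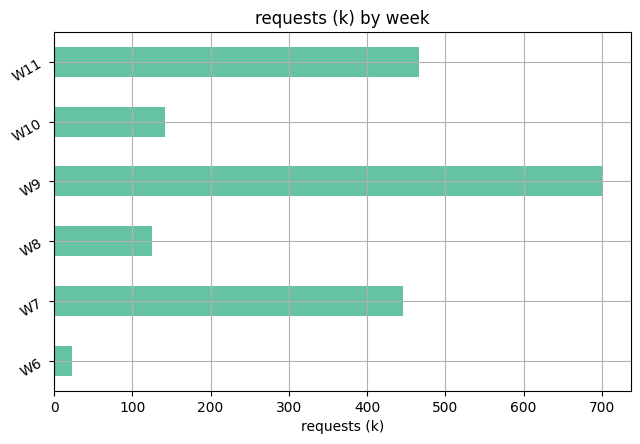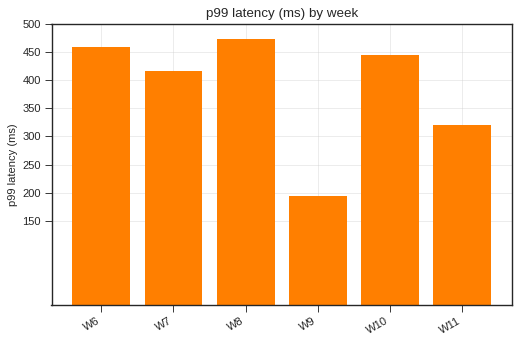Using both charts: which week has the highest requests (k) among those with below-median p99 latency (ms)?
Chart 2 median p99 latency (ms) ≈ 450; below-median weeks: W7, W9, W11. Among those, W9 has the highest requests (k) (≈ 700).

W9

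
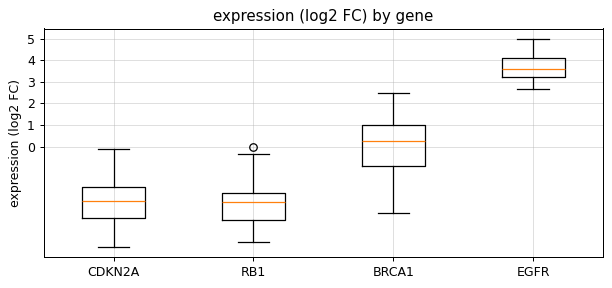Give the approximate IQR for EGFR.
Q3 ≈ 4, Q1 ≈ 3; IQR ≈ 1.

≈ 1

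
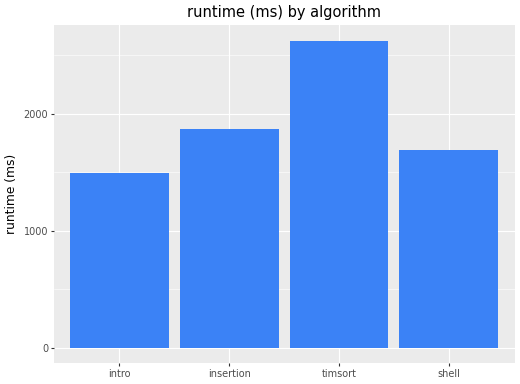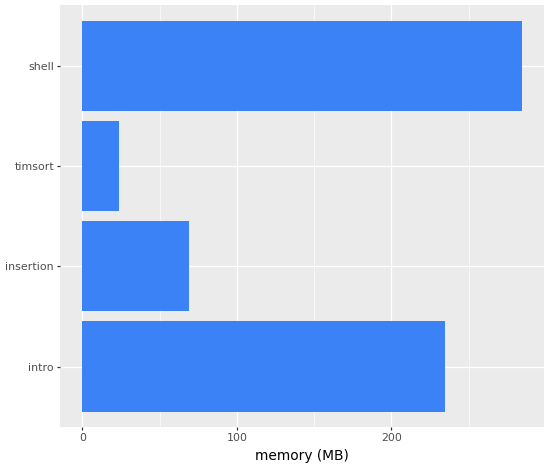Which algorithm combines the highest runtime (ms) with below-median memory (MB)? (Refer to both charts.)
timsort

Chart 2 median memory (MB) ≈ 150; below-median algorithms: insertion, timsort. Among those, timsort has the highest runtime (ms) (≈ 2500).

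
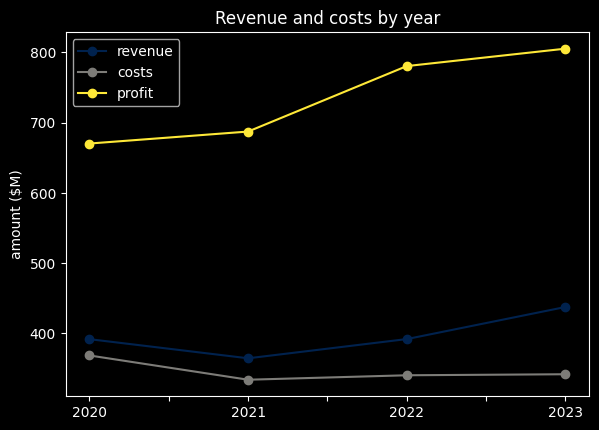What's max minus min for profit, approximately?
≈ 150

Max 2023 ≈ 800, min 2020 ≈ 650; range ≈ 150.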